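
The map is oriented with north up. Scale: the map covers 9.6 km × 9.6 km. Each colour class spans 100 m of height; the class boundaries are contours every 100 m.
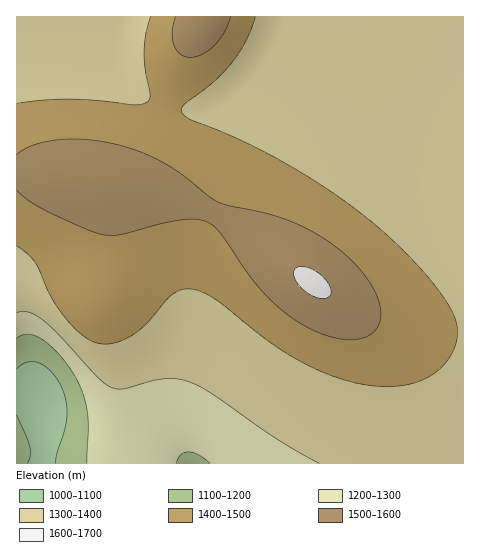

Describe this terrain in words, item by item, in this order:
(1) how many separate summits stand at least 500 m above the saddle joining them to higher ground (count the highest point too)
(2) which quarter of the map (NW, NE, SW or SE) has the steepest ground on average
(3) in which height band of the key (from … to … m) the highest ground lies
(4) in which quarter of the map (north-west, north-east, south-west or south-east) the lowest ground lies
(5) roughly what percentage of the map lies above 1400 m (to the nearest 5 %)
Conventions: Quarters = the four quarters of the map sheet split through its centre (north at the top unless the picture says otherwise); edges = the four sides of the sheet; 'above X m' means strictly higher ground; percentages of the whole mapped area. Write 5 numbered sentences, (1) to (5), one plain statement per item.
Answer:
(1) Counting only tops that stand 500 m proud, the map has 1 summit.
(2) Slopes are steepest in the south-west quarter.
(3) Between 1600 and 1700 m: that is the band holding the highest ground.
(4) The lowest ground is in the south-west quarter.
(5) Ground above 1400 m makes up about 45 % of the sheet.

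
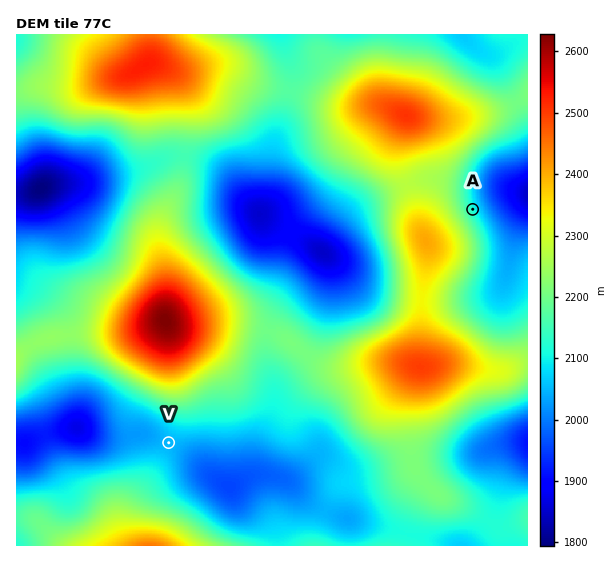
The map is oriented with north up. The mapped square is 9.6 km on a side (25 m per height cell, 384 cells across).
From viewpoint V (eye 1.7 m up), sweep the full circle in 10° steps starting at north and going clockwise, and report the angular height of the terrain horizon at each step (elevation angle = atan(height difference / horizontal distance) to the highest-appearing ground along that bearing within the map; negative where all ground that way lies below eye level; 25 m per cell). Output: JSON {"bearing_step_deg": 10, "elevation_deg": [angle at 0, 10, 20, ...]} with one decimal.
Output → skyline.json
{"bearing_step_deg": 10, "elevation_deg": [16.6, 15.3, 12.0, 8.9, 7.1, 5.4, 4.2, 5.3, 4.3, 2.3, 1.9, 0.8, 0.9, 1.2, 1.9, 3.9, 6.1, 8.4, 10.6, 11.5, 10.2, 8.4, 7.0, 5.6, 3.4, 1.2, -0.9, -1.8, -1.2, 2.4, 3.4, 3.6, 4.8, 9.2, 13.0, 15.6]}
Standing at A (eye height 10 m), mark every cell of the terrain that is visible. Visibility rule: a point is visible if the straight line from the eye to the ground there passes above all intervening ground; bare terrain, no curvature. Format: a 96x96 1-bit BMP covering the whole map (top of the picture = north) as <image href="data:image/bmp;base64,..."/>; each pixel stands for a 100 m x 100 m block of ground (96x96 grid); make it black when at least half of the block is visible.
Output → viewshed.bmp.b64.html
<image width="96" height="96" href="data:image/bmp;base64,Qk2+BAAAAAAAAD4AAAAoAAAAYAAAAGAAAAABAAEAAAAAAIAEAAATCwAAEwsAAAIAAAAAAAAA////AAAAAAAAAAAAAAAAAAAAAAAAAAAAAAAAAAAAAAAAAAAAAAAAAAAAAAAAAAAAAAAAAAAAAAAAAAAAAAAAAAAAAAAAAAAAAAAAAAAAAAAAAAAAAAAAAAAAAAAAAAAAAAAAAAAAAAAAAAAAAAAAAAAAAAAAAAAAAAAAAAAAAAAAAAAAAAAAAAAAAAAAAAAAAAAAAAAAAAAAAAAAAAAAAAAAAAAAAAAAAAAAAAAAAAAAAAAAAAAAAAAAAAAAAAAAAAAAAAAAAAAAAAAAAAAAAAAAAAAAAAAAAAAAAAAAAAAAAAAAAAAAAAAAAAAAAAAAAAAAAAAAAAAAAAAAAAAAAAAAAAAAAAAAAAAAAAAAAAAAAAAAAAAAAAAAAAAAAAAAAAAAAAAAAAAAAAAAAAAAAAAAAAAAAAAAAAAAAAAAAAAAAAAAAAAAAAAAAAAAAAAAAAAAAAAAAAAAAAAAAAAAAAAAAAAAAAAAAAAAAAAAAAAAAAAAAAAAAAAAAAAAAAAAAAAAAAAAAAAAAAAAAAAAAAAAAAAAAAAAAAAAAAAAAAAAAAAAAAAAAAAAAAQAAAAAAAAAAAAAAAcAAAAAAAAAAAAAAAcAAAAAAAAAAAAAAAcAAAAAAAAAAAAAAAMAAAAAAAAAAAAAAAMAAAAAAAAAAAAAAAMAAAAAAAAAAAAAAAMAAAAAAAAAAAAAAAMAAAAAAAAAAAAAAAMAAAAAAAAAAAAAAAMAAAAAAAAAAAAAAAMAAAAAAAAAAAAAAAMAAAAAAAAAAAAAAAMAAAAAAAAAAAAAAAcAAAAAAAAAAAAAAAcAAAAAAAAAAAAAAAcAAAAAAAAAAAAAAAcAAAAAAAAAAAAAAA8AAAAAAAAAAAAAAA8AAAAAAAAAAAAAAA8AAAAAAAAAAAAAAB8AAAAAAAAAAAAAAB8AAAAAAAAAAAAAAD8AAAAAAAAAAAAADH8AAAAAAAAAAAAAH/8AAAAAAAAAAAAAP/8AAAAAAAAAAAAAH/8AAAAAAAAAAAAAH/8AAAAAAAAAAAAAH/8AAAAAAAAAAAAAP/8AAAAAAAAAAAAAP/8AAAAAAAAAAAAAP/8AAAAAAAAAAAAAP/8AAAAAAAAAAAAAf/8AAAAAAAAAAAAAf/8AAAAAAAAAAAAAf/8AAAAAAAAAAAAA//8AAAAAAAAAAAAB//8AAAAAAAAAAAAH//8AAAAAAAAAAAAf//8AAAAAAAAAAAB///8AAAAAAAAAAAB///8AAAAAAAAAAAB///8AAAAAAAAAAAA/D/8AAAAAAAAAAAAAAP8AAAAAAAAAAAAAAAcAAAAAAAAAAAAAAAMAAAAAAAAAAAAAAAMAAAAAAAAAAAAAAAEAAAAAAAAAAAAAAAEAAAAAAAAAAAAAAAAAAAAAAAAAAAAAAAAAAAAAAAAAAAAAAAAAAAAAAAAAAAAAAAAAAAAAAAAAAAAAAAAAAAAAAAAAAAAAAAAAAAAAAAAAAAAAAAAAAAAAAAAAAAAAAAAAAAAAAAAAAAAAAAAAAAAAAAAAAAAAAAAAAAAAAAAAAAAAAAA="/>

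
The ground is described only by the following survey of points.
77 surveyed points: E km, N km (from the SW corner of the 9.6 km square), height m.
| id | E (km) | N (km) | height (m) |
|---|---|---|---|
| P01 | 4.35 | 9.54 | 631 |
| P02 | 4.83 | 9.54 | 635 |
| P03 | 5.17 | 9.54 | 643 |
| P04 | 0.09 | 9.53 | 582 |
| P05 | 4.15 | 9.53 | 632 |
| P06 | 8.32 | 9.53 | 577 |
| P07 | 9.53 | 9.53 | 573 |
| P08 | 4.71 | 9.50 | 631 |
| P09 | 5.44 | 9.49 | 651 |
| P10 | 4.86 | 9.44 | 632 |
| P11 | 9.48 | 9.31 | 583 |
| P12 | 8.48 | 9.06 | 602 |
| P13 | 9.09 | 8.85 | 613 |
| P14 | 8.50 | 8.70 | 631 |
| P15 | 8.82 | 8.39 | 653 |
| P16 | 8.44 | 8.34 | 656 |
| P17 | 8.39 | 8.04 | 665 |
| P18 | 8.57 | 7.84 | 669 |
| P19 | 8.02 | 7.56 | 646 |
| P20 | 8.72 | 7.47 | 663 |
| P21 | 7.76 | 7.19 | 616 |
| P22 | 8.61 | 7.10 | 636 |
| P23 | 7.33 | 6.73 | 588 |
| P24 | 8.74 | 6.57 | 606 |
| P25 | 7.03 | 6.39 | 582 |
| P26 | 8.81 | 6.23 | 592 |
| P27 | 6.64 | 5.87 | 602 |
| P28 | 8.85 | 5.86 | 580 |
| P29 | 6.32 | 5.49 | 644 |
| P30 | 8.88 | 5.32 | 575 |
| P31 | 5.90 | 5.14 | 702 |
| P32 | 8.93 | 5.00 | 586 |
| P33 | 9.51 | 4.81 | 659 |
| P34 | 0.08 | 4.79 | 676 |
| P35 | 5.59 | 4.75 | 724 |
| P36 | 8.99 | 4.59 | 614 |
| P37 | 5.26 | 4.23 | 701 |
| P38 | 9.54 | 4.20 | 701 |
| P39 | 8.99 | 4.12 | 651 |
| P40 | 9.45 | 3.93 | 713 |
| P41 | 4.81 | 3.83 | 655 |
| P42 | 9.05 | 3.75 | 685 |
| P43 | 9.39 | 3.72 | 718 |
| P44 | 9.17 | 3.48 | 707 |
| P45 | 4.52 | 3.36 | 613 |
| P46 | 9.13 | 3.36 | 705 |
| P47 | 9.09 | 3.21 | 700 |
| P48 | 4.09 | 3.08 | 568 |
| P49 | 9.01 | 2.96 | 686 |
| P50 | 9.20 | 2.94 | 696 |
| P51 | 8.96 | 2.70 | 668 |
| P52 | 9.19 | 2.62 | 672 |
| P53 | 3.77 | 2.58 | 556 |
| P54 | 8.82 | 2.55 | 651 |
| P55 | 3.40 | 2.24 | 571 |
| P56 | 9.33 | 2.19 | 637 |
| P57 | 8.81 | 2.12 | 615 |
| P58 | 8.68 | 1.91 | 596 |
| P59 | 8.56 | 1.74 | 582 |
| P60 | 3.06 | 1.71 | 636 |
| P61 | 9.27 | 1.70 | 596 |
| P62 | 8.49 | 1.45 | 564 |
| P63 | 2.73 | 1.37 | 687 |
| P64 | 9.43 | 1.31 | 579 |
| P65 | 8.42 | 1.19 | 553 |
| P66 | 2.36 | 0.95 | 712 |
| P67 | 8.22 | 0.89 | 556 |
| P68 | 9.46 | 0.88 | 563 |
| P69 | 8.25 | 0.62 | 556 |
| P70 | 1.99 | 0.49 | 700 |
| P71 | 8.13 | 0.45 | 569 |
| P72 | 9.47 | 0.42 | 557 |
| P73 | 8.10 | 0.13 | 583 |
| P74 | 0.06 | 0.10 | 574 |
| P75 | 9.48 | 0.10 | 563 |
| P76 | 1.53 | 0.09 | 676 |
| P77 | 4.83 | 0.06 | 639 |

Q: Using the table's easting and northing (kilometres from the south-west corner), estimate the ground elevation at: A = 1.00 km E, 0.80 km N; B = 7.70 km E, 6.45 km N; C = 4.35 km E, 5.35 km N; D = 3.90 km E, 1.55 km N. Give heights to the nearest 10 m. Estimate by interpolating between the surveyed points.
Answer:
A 640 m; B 550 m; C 720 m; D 610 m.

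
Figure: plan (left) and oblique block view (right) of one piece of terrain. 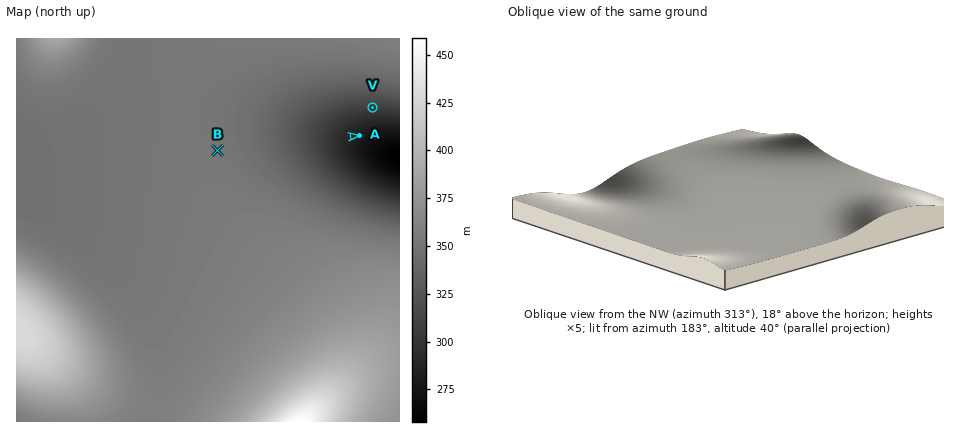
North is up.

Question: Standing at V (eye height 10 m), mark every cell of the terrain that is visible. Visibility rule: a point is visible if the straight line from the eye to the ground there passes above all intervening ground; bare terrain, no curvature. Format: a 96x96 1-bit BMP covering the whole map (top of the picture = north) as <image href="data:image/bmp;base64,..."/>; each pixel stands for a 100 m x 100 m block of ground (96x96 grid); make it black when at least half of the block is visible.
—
<image width="96" height="96" href="data:image/bmp;base64,Qk2+BAAAAAAAAD4AAAAoAAAAYAAAAGAAAAABAAEAAAAAAIAEAAATCwAAEwsAAAIAAAAAAAAA////AAAAAAAAAAAAAAAAA//AAAAAAAAAAAAAA//gAAAAAAAAAAAAAf/wAAAAAAAAAAAAAP/8AAAAAAAAAAAAAH/+AAAAAAAAAAAAAD//AAAAAAAAAAAAAB//gAAAAAAAAAAAAB//wAAAAAAAAAAAAA//4AAAAAAAAAAAAAP/8AAAAAAAAAAAAAH/+AAAAAAAAAAAAAD/+AAAAAAAAAAAAAB//AAAAAAAAAAAAAA//gAAAAAAAAAAAAAP/gAAAAAAAAAAAAAH/gAAAAAAAAAAAAAB/AAAwAAAAAAAAAAAfAAB4AAAAAAAAAAAAAAD4AAAAAAAAAAAAAAH4AAAAAAAAAAAAAAP4AAAAAAAAAAAAAAPwAAAAAAAAAAAAAAfwAAAAAAAAAAAAAA/wAAAAAAAAAAAAAB/gAAAAAAAAAAAAAD/AAAAAAAAAAAAAAD/AAAAAAAAAAAAAAD+AAAAAAAAAAAAAAD8AAAAAAAAAAAAAADwAAAAAAAAAAAAAADgAAAAAAAAAAAAAADAAAAAAAAAAAAAAAAAAAAAAAAAAAAAAAAAAAAAAAAAAAAAAAAAAAAAAAAAAAAAAAAAAAAAAAAAAAAAAAAAAAAAAAAAAAAAAAAAAAAAAAAAAAAAAAMAAAAAAAAAAAAAAB8AAAAAAAAAAAAAAP8AAAAAAAAAAAAAA/8AAAAAAAAAAAAAD/8AAAAAAAAAAAAAP/8AAAAAAAAAAAAAf/8AAAAAAAAAAAAB//8AAAAAAAAAAAAH//8AAAAAAAAAAAAP//8AAAAAAAAAAAA///8AAAAAAAAAAAB///8AAAAAAAAAAAH///8AAAAAAAAAAAP///8AAAAAAAAAAAf///8AAAAAAAAAAB////8AAAAAAAAAAD////8AAAAAAAAAAH////8AAAAAAAAAAP////8AAAAAAAAAAf////8AAAAAAAAAA/////8AAAAAAAAAA/////8AAAAAAAAAB/////8AAAAAAAAAD/////8AAAAAAAAAH/////8AAAAAAAAAH/////8AAAAAAAAAP/////8AAAAAAAAAP/////8AAAAAAAAAP/////8AAAAAAAAAf/////8AAAAAAAAAf/////8AAAAAAAAAf/////8AAAAAAAAAf/////8AAAAAAAAAf/////8AAAAAAAAAf/////8AAAAAAAAAf/////8AAAAAAAAAP/////8AAAAAAAAAP/////8AAAAAAAAAP/////8AAAAAAAAAH/////8AAAAAAAAAD/////8AAAAAAAAAB/////8AAAAAAAAAA/////8AAAAAAAAAAf////8AAAAAAAAAAH////8AAAAAAAAAAA////8AAAAAAAAAAAH///8AAAAAAAAAAAAP//8AAAAAAAAAAAAAAAAAAAAAAAAAAAAAAAAAAAAAAAAAAAAAAAAAAAAAAAAAAAAAAAAAAAAAAAAAAAAAAAAAAAAAAAAAAAAAAAAAAAAAAAAAAAAAAAAAAAAAAAAAAAAAAAAAAAAAAAAAAAAAAAAAAAAAAAAAAAAAAAA="/>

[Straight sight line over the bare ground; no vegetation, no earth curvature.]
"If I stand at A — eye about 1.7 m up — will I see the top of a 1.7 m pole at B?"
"No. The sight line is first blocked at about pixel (343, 137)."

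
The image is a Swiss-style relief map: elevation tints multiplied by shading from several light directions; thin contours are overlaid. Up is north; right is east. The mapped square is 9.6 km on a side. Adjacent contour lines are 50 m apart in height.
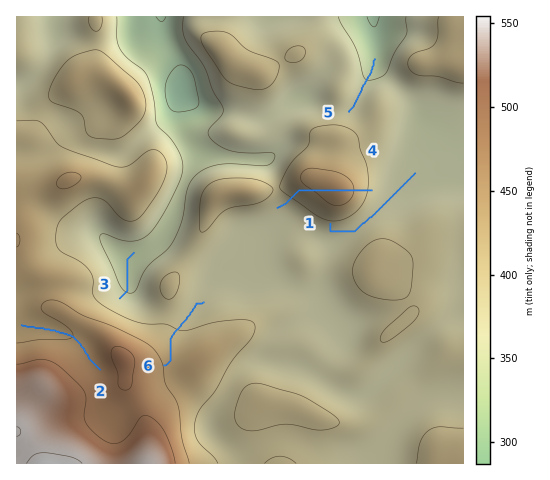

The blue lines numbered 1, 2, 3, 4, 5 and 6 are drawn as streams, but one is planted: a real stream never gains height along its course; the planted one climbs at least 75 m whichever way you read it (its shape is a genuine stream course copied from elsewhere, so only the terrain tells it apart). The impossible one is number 4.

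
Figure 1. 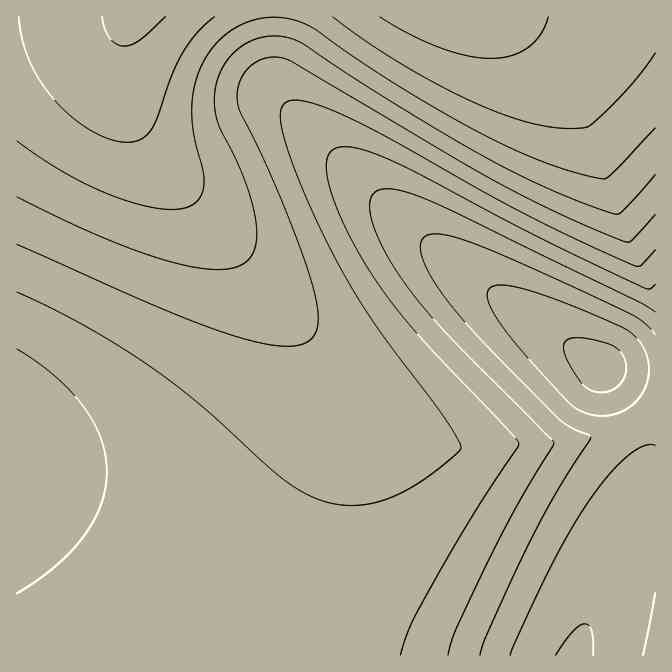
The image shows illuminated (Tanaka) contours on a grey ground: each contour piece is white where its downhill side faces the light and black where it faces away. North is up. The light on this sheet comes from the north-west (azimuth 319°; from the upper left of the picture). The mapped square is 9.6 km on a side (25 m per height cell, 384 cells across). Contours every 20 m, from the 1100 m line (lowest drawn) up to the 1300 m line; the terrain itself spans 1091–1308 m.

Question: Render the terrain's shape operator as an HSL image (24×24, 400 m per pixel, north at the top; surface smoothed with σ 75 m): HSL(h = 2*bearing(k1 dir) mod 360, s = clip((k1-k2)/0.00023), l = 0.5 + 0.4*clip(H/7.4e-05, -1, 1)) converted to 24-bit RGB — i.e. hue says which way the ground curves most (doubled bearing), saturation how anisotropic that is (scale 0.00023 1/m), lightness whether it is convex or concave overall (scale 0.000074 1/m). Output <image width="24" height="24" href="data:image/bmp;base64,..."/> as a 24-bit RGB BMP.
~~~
<image width="24" height="24" href="data:image/bmp;base64,Qk32BgAAAAAAADYAAAAoAAAAGAAAABgAAAABABgAAAAAAMAGAAATCwAAEwsAAAAAAAAAAAAAhn6Ehn6Ehn6Dhn6DhX6ChX6ChH6BhH6Bg36Ag39/hH9/hoJ/i4Z+kox9mZB6nY9zl4VngnRiaWxfUGJrRF5sRV9tVWl0cHh7hX2Chn2Chn2Chn6BhX6BhX6BhX6AhH6AhH5/hH5/hH9+hoF+i4N+kYZ9mYh8nYl8m4p/joWAdHt+WWx3R2BvQ11sT2VyZ3N5hHx/hXx/hXx/hX1/hX1/hX1/hX1/hH1+hH1+hH1+hH5+hn9+ioF+kIR/l4mBnYyDno2ElImBgIF7YnB4S2NwQ11sSWJvXm93gnp7g3t8hHt8hHt8hXx8hHx9hHx9hHx9hH19hH19hH59hX99iIB+joN/lYeAnIyCno6DmYuBh4J9a3V5UWZyRF5sRV9uVmt1gXp4gnp5g3t6g3t6hHx6hHx7hHx7hH17hH18g318hH58hX58h4B9jIJ+koZ/moqBno2CnIyBjoV+c3p7WWt0R2BtQ19sT2hzf3p2gHt3gnt4gnx4g3x5g3x5g316g316g317g317g357hH58hoB8ioJ9kIV+l4l/nYyBno2BlIh+gH55YnB2S2RvQ19sSWZwfnt0f3t1gHx2gXx2gn13g314g314g355g355g356g357hH97hX98iIF8joR9lYd+nIuAn4yAmYl/iIF7a3V3UmlxRGJsRWVufXtyfnxzf3x0gH11gX11gn52gn53gn54gn94gn95g4B6g4F8hYSAhIiKjImXmZKpq52+uKjOuq3Vr6nXmZHNX2afSWZvQ2ZtfHtxfXxyf31ygH1zgX50gX91gn91gn92goB3g4F4g4N6goV9gIl/gpCHhJqRiaeekbawn8XIscvas8njipvw2cf/8cz/eVG2e3twfXxxfn1yf35ygH9zgYB0goB0goF1g4N3goR4gYZ7fot+gJOGhJ6RiKqdjLSnj7qtj7msi6yfgJOCSGBZFRkeMxs2/8zientxfH1xfn5xf39ygIBygYFzgoJ0gYN1gYR3f4d5fYx8f5WEg6GQh62ci7amjbqqi7SmhaKViIh1eFFSXy0zHhUXHBcYVjIhentyfH1yfn5yf39zgIBzgYFzgYN0gIR2f4h4fI57fpeDgqSOhrCaibijirmmhq6efpeIfm5obkJEWCQqQxQbKw4THRkWHyUUe3t0fX10fn50f4B0gIF0gIN1gIV2f4l4fI96fZmCgaaNhbKYiLmfhreggKmVdox6dVtaZDU6Th0jPxIZPxIZTx0mSjAyNYQvfHt3fXx3f353gIB3gYJ3gYV4f4l5fZB8fpuCgqeMhrOXiLqdhbabfaSNdIRwbk5RWiwzRhggPhIZRhYeWycvcEZNgG1u0fzPfXp7fnx6gH96goJ7goV7gYl9f5F+gZyFhKmOiLWYirudhraZfaGKen9taEdNUyYxQhYgQBMdTxwmZjM8eVddeouDjrOh1P3Of3yAgH1/gYB/g4SAgomBgpGDhZ2KiKqSjLabjbyfibaaf6CJfnlsaEROUCMyQBUjRBYjWCMxcEBLgGhthJaTjbGq1PPWxOC1gXyEg3+EhIOEhImEhZKIiJ6QjauYkLegkr2jjbeeg6GMf3NtaUNRUSM1QhYnSBkqXys9d01aiHV+iqKekbewlsC32/XWo5iOgn2HhIGHhoaIiJCJiJ2NiauWlLilmL6pk7mjiKKRg3BxbkRVVSQ6RRgsTBsxYzBHelZnfoCOjqullby0lsC4nMa1yuG8oI2Mg36KhoOKiYyMjJiLi6iLh7aQg72alLmmjqOXh3N6dEZbWyY/SxoyUR43ZjRPfF1wgY+TkLCplr61lsC3k7qyo8uqsbCWoIaHg3+Mh4WNjJCNlJ6Ol7CNjbuEa7lxXKFzh3J7ekhgYihFUhw3ViE9ajhVfmB3gpSWj7Oqlr+0lr+0krevja2mnrmamoeInoKKgoCNiIaOkpKPnqOQqLSOo7yBgrBdSW8/PT8wYClEWR48XSNDbztbgmN9g5aZj7Sslb+0lL6zkLWsjKqkiqCbl6CPlYaNm4WSgYCNiIaPlJGPpKKRtrOPvbiArKZZYFw7HBsXHhUaXSVDdD1fhWaChpickbWulsC0lL2ykLSri6ijiJ2biZeTkYqKkYePloaUf3+Mh4aOk46Po5mQtaOPvp2Es3pheENCMiMsGBYdNy0/hmiEiJmelLawmMC2lr2zkLOsi6ejh5ybhZKTh4+PiYeMjYaOkIaSfoGLhISNkYyQn5GPsZSPvYqJvXOBqE9/cj53OjNcOVZoYpyalLexmsC3l720kbOsjKajiJqbhZCThIqOhoiLhoWKiYWMi4aO"/>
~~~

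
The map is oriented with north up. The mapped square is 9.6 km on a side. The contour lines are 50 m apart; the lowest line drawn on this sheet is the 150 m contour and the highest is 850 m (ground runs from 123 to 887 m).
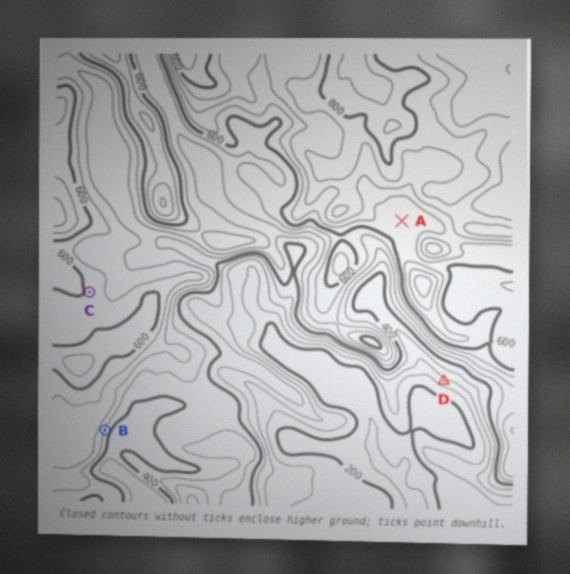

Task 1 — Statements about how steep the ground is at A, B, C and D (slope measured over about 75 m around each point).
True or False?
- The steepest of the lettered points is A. False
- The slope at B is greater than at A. True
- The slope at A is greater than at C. False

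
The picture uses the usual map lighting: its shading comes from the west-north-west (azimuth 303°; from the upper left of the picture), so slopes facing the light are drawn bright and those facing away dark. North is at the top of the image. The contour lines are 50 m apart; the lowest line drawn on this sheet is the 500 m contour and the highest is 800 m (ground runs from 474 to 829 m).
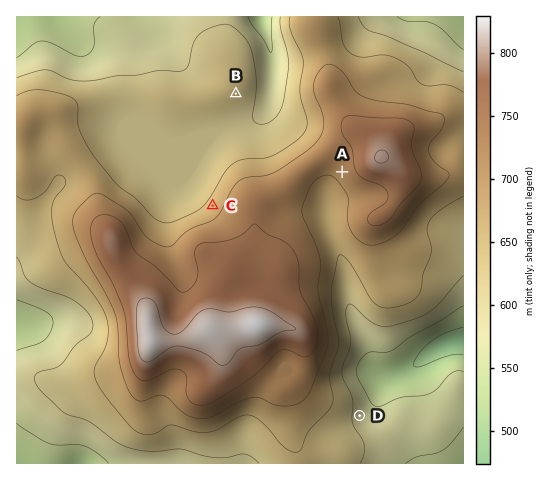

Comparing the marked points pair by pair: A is above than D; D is below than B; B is below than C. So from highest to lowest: A C B D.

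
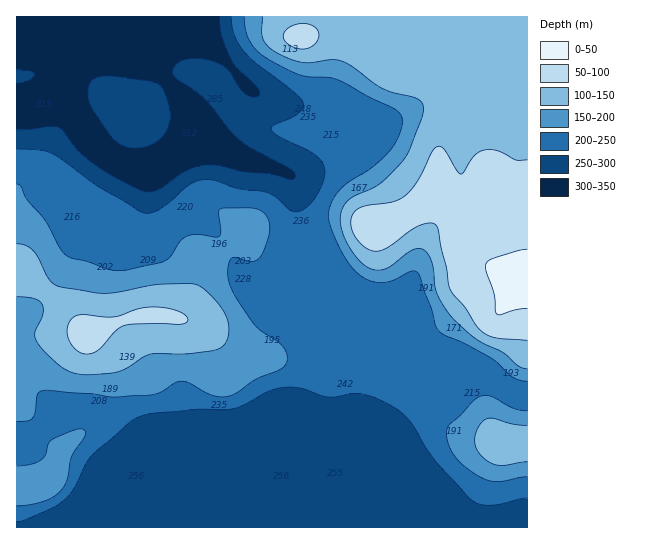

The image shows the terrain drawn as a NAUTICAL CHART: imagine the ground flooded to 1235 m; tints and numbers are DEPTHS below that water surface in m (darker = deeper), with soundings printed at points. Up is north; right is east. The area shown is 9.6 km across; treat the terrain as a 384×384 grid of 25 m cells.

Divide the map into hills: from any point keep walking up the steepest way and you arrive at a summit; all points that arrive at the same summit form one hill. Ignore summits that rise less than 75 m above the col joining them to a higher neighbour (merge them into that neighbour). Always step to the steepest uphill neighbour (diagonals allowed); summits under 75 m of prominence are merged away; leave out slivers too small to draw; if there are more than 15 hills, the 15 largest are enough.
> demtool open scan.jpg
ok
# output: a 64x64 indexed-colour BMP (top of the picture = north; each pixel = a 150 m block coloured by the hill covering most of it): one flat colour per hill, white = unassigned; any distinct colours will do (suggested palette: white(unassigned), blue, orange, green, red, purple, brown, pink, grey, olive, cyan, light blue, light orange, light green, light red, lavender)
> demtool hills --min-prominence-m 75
<image width="64" height="64" href="data:image/bmp;base64,Qk12CAAAAAAAAHYAAAAoAAAAQAAAAEAAAAABAAQAAAAAAAAIAAATCwAAEwsAABAAAAAAAAAA////ALR3HwAOf/8ALKAsACgn1gC9Z5QAS1aMAMJ34wB/f38AIr28AM++FwDox64AeLv/AIrfmACWmP8A1bDFACIREzMzMzMzMzMzMzMzMzMzMzMzMzMzMzMzMRERMzMzIiIhETMzMzMzMzMzMzMzMzMzMzMzMzMzMzMzMzMzMzMiIiIRETMzMzMzMzMzMzMzMzMzMzMzMzMzMzMzMzMzMyIiIiERETMzMzMzMzMzMzMzMzMzMzMzMzMzMzMzMzMzIiIiIiERERMzMzMzMzMzMzMzMzMzMzMzMzMzMzMzMzMiIiIiIiERERMzMzMzMzMzMzMzMzMzMzMzMzMzMzMzMyIiIiIiIiIREREzMzMzMzMzMzMzMzMzMzMzMzMzMzMzIiIiIiIiIiIREREzMzMzMzMzMzMzMzMzMzMzMzMzMzMiIiIiIiIiIiIhEREzMzMzMzMzMzMzMzMzMzMzMzMzMyIiIiIiIiIiIiIhERETMzMzMzMzMzMzMzMzMzMzMzMzIiIiIiIiIiIiIiIhERETMzMzMzMzMzMzMzMzMzMzMzMiIiIiIiIiIiIiIiIiERERMzMzMzMzMzMzMzMzMzMzMyIiIiIiIiIiIiIiIiIiERERMzMzMzMzMzMzMzMzMzMzIiIiIiIiIiIiIiIiIiIiIREREzMzMzMzMzMzMzMzMzMiIiIiIiIiIiIiIiIiIiIiIREREzMzMzMzMzMzMzMzMyIiIiIiIiIiIiIiIiIiIiIiIREREzMzMzMzMzMzMzMzIiIiIiIiIiIiIiIiIiIiIiIiIRERMzMzMzMzMzMzMzMiIiIiIiIiIiIiIiIiIiIiIiIhERMzMzMzMzMzMzMxESIiIiIiIiIiIiIiIiIiIiIiIiIREzMzMzMzMzMzMxERIiIiIiIiIiIiIiIiIiIiIiIiIiIhEzMzMzMzMzMREREiIiIiIiIiIiIiIiIiIiIiIiIiIiERERERERERERERESIiIiIiIiIiIiIiIiIiIiIiIiIiIRERERERERERERERIiIiIiIiIiIiIiIiIiIiIiIiIiIhEREREREREREREREiIiIiIiIiIiIiIiIiIiIiIiIiIhERERERERERERERESIiIiIiIiIiIiIiIiIiIiIiIiIiERERERERERERERERIiIiIiIiIiIiIiIiIiIiIiIiIiEREREREREREREREREiIiIiIiIiIiIiIiIiIiIiIiIiIRERERERERERERERESIiIiIiIiIiIiIiIiIiIiIiIiIhERERERERERERERERIiIiIiIiIiIiIiIiIiIiIiIiIhEREREREREREREREREiIiIiIiIiIiIiIiIiIiIiIiIiERERERERERERERERESIiIiIiIiIiIiIiIiIiIiIiIiERERERERERERERERERIiIiIiIiIiIiIiIiIiIiIiIiIREREREREREREREREREiIiIiIiIiIiIiIiIiIiIiIiIRERERERERERERERERESIiIiIiIiIiIiIiIiIiIiIiIhERERERERERERERERERIiIiIiIiIiIiIiIiIiIiIiIiEREREREREREREREREREiIiIiIiIiIiIiIiIiIiIiIiERERERERERERERERERESIiIiIiIiIiIiIiIiIiIiIiIRERERERERERERERERERIiIiIiIiIiIiIiIiIiIiIiIhEREREREREREREREREREiIiIiIiIiIiIiIiIiIiIiIiERERERERERERERERERESIiIiIiIiIiIiIiIiIiIiIiIRERERERERERERERERERIiIiIiIiIiIiIiIiIiIiIiIhEREREREREREREREREREiIiIiIiIiIiIiIiIiIiIiIiERERERERERERERERERESIiIiIiIiIiIiIiIiIiIiIiIRERERERERERERERERERIiIiIiIiIiIiIiIiIiIiIiIhEREREREREREREREREREiIiIiIiIiIiIiIiIiIiIiIRERERERERERERERERERESIiIiIiIiIiIiIiIiIiIiERERERERERERERERERERERIiIiIiIiEREREREiIiEREREREREREREREREREREREREiIiIiIiERERERERERERERERERERERERERERERERERESIiIiIiERERERERERERERERERERERERERERERERERERIiIiIiEREREREREREREREREREREREREREREREREREREiIiIiERERERERERERERERERERERERERERERERERERESIiIiEREREREREREREREREREREREREREREREREREREREREiIRERERERERERERERERERERERERERERERERERERERERERERERERERERERERERERERERERERERERERERERERERERERERERERERERERERERERERERERERERERERERERERERERERERERERERERERERERERERERERERERERERERERERERERERERERERERERERERERERERERERERERERERERERERERERERERERERERERERERERERERERERERERERERERERERERERERERERERERERERERERERERERERERERERERERERERERERERERERERERERERERERERERERERERERERERERERERERERERERERERERERERERERERERERERERERERERERERERERERERERERERERERERERERERERERERERERERERERERERERERERERERERERERERERERERERERERERERERERERERERERERERERERERERERERERERERERERER"/>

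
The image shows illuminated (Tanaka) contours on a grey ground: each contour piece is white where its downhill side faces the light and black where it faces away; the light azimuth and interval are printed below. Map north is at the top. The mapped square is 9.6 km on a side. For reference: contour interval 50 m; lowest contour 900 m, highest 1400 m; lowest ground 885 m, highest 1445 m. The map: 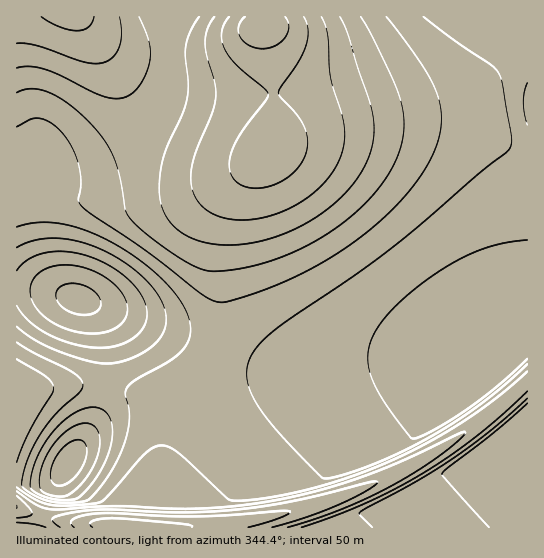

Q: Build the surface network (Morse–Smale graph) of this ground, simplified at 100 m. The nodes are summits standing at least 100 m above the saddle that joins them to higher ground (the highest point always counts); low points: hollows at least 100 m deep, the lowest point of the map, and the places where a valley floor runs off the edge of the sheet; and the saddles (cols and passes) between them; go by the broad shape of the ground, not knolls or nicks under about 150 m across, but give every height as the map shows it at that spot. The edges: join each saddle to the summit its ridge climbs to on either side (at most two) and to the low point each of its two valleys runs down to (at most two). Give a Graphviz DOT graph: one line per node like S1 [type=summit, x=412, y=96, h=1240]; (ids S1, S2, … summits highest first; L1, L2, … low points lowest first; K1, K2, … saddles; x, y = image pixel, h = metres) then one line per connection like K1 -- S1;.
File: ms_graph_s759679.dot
graph terrain {
  S1 [type=summit, x=262, y=23, h=1445];
  S2 [type=summit, x=122, y=526, h=1377];
  S3 [type=summit, x=70, y=17, h=1365];
  L1 [type=low, x=78, y=299, h=885];
  L2 [type=low, x=69, y=463, h=916];
  L3 [type=low, x=527, y=417, h=1005];
  L4 [type=low, x=525, y=351, h=1007];
  K1 [type=saddle, x=169, y=58, h=1238];
  K2 [type=saddle, x=522, y=387, h=1177];
  K3 [type=saddle, x=209, y=354, h=1116];
  K4 [type=saddle, x=103, y=386, h=1085];
  K1 -- S1;
  K1 -- S3;
  K1 -- L1;
  K2 -- S2;
  K2 -- L3;
  K2 -- L4;
  K3 -- S1;
  K3 -- S2;
  K3 -- L1;
  K3 -- L4;
  K4 -- S2;
  K4 -- L1;
  K4 -- L2;
}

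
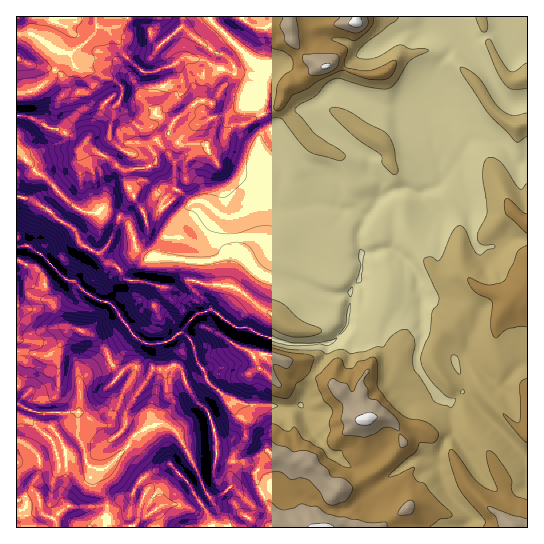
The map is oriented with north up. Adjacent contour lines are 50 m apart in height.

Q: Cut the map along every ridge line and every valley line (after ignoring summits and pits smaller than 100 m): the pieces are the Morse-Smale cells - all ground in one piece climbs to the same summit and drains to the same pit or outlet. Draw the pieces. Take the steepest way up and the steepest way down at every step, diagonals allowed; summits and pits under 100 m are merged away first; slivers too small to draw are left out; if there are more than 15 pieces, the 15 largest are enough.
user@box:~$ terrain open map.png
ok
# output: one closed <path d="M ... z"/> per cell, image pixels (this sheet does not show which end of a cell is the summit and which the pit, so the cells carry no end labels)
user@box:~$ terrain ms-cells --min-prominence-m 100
<path d="M527 16l-213 0-5 7 0 7 6 9 11-2 15 3 9 4 9 8 5 1-15 10-8 25-6-1-5 2-12 12-20 10-21 17-17 9-1 12 12 12 8 14-4 31-16 1-18 8-14 2-5-1-19-15-9 0-19 18-7 10-9 28 32 4 16 0 22-8 13 2 9 11-14 15-9 21-9 12 6 6 13 8 11 0 10 7 30 9 29 0 15-3 14-15 4-36 9-12 1-28-2-5 0-14 5-13 18-22 9-5 12-3 18 5 14-6 21-26 4-12 11-12 6-16 26 22 15 21 10-5z"/><path d="M477 121l-6 16-11 12-4 12-15 20-6 6-14 6 10 18-14 10-23 4-2 2-1 22 8 5 17 20 1 13 4 10-1 14 3 23 28 19 12 29 0 11 59 60 5 3 1-295-10 3-15-21z"/><path d="M405 188l-14 3-9 5-18 22-5 13 2 40-2 10-8 9-4 36-14 15-6 2-2 12-12 18-12 30 8 24 10 14 12 14 16 10 8 3 16 21 47-32 9 0 10 5 7-20 9-11-4-16 0-13 14-11 0-9-12-29-28-19-3-23 1-14-4-10-1-13-7-10-18-15 1-22 2-2 23-4 14-10-10-18z"/><path d="M182 16l-85 0 0 11-5 10-19 15-10 3-10 19-7 9-13 8-17 3 0 21 14 2 19 11 10 1 22 12 5 0 7 8 17 10 12 10 4 2 20-3 8-4 2-7-5-11 7-7 8-3 3-3 3-10 23-20 18 0 8-14 14-15 0-7-9-11-12-4-33-25z"/><path d="M209 16l-26 0-2 11 33 25 12 4 9 11-2 10-12 12-8 14-18 0-23 20-3 10-3 3-8 3-7 7 5 11-2 7-8 4-23 2 4 15 6 12-8 8-5 12 8 6 8 26 13 8 9 0 2-2 8-26 7-10 19-18 9 0 19 15 5 1 14-2 18-8 16-1 4-31-8-14-12-12 0-11 6-8 0-7-8-17 4-21-1-16-48-47z"/><path d="M227 397l-2 1 4 7 16 17-1 19-12 20 19-1 16-9 6 4-16 15-1 9 13 27 3 20 2 2 189 0 9-10-21-21-7-12-7-22-10-6-9 0-8 4-39 28-16-21-8-3-16-10-12-14-8-11-6-17-4-8-54 0z"/><path d="M174 365l-8 4-23 0-6-2-12 20-12 31-5 7 5 2 16 16-19 22-7 4-5 0-2 4-1 9 10 16 2 16-13 9-3 5 38 0 4-1 6-8 11-6 5 5 3 10 44 0-3-11-8-8 18-13 8 1 5-2 9-9 1-24-15-7-1-18-7-23-14-15-10-16-4-13z"/><path d="M18 196l-2 1 0 49 14 1 12 8 23 24 9 2 11 11 10 7 16 5 22 31 14 9 11 0 13-4 10-7 10-14 7-6 12-4 9 4 9-11 9-21 14-15-4-7-9-6-9 0-22 8-58-4-13-8-5-20-3-6-7-6-2 1-8 23-8 10-5 2-16-8-6-14-19-12-10-10-17-10z"/><path d="M313 16l-104 1 3 5 48 47 1 16-4 21 8 17-2 10 14-5 21-17 16-7 16-15 5-2 6 1 8-25 15-10-5-1-9-8-9-4-15-3-11 2-6-9 0-7z"/><path d="M211 309l-13 4-5 4-12 16 5 2 6 7 4 17 8 11 4 12 15 14 19 8 32 3 27-2 4-8 4-16 16-26 2-12-38 1-11-3-19-6-10-7-11 0z"/><path d="M462 392l-13 10 0 13 4 16-6 7-7 12-3 15 11 28 24 25-8 9 63 1 1-71-6-4z"/><path d="M31 248l-6 18-9 8 0 76 31 6 13-10 10-15 9-2 14 7 14 15 4 11 2 2 2-1 20-26-16-24-8-9-16-5-10-7-11-11-9-2-23-24z"/><path d="M18 404l-2 1 0 94 3 1 12-7 4 0 5 8 1 12 13 6 4 9 32 0 4-5 13-9 0-12-12-20 2-12-7-3-5-8-1-12-7-13 2-17-4 6-13 5-13 9-21-18 1-9z"/><path d="M26 116l-10 1 0 33 23 25 3 0 36 34 16 4 8-2 17 6 6-12 8-8-6-12-3-14-14-12-17-10-7-8-5 0-22-12-10-1z"/><path d="M79 329l-9 2-10 15-13 10-31-5 1 53 22 9 40-2 1-30 5-5 14-4 13-7-5-14-7-8-7-7z"/>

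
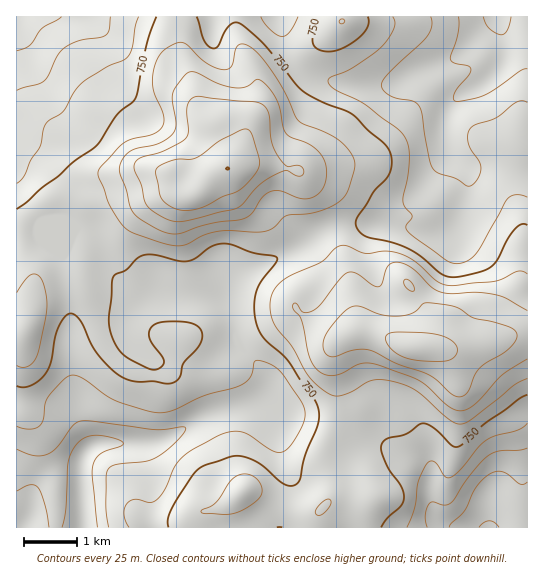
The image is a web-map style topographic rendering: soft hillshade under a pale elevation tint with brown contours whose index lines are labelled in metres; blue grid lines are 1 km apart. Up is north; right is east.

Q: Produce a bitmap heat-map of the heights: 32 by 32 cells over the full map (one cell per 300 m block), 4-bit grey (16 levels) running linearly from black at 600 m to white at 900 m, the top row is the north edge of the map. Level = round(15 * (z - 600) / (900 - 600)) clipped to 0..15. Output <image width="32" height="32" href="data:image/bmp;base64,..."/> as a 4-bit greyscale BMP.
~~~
<image width="32" height="32" href="data:image/bmp;base64,Qk12AgAAAAAAAHYAAAAoAAAAIAAAACAAAAABAAQAAAAAAAACAAATCwAAEwsAABAAAAAAAAAAAAAAABEREQAiIiIAMzMzAERERABVVVUAZmZmAHd3dwCIiIgAmZmZAKqqqgC7u7sAzMzMAN3d3QDu7u4A////ADNDNWZ3iZiIiJmIh2VEMzM0QzVmZ4mZmIiJiJh1VUMzREM1ZmZ4iZmIiIiIdmVDNERDNVVmeIiYd4iIh3ZmVERVVDRFVWd3d2eIiId3d2VVZlREREVWZ3ZmeIiHd3h2ZmZlVVVVVWZmZniIiIiJh3Z2ZVZmZmZWZmZ4iIiImqmHd2Zmd3d3ZmZmiZmIibu6mIh2d3iId3dmZ5qpmavMu6mYd3eHeId3ZnirurvN3Mu6qXd4d3iHdmeJq8zN3dzMu6mHiHd4h3Z4mqvMzMzMy7uZiIh3d3d2eJqru7u7y7u6mYiId3d3Z3iaqruqu6qqqpmIiHd3d3d4mZqqq7qIiZmIiIiHd3d3d4iZqZqodneIiIiIiIiId4iIiJiId2ZniIiIiImaqZmZiIiId2ZlZniIiIiavMu7qZmYh3ZmZVZ3eIiJm83dzLqaqZh3ZmVWZneIiavN3d3Lu7qYh2ZVVWZneImrzd3u3Lu6mYdlVVVmZneImrzM3dy7qpiHZVRVZmZ3eImavM3cupmYd2VFVVZmZ3eIibzMzKmIh3ZlRFVVVmZ3eIq8zLuoh3ZlVUREVVVmZ3eaq6qqmHZmVVVERERFVmZ3maqZqYd2ZlVUREM0RFVmZ4mZiZh3d3dmVERDM0RFVWaJmHiHZ3iHdmVEMzM0REVWeId3dmZ4mHZlVDIj"/>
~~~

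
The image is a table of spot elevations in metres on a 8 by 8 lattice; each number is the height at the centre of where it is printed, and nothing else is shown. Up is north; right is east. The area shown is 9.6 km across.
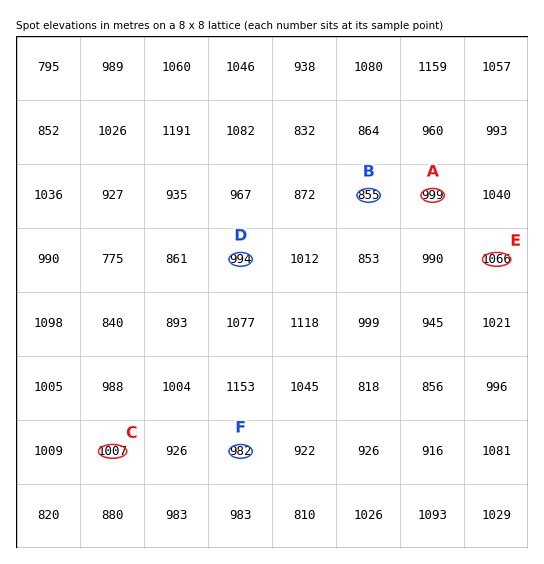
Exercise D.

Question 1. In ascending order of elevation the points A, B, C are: B A C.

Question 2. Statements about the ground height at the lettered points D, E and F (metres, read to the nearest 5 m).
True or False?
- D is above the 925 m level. True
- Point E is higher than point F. True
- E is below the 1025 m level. False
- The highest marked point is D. False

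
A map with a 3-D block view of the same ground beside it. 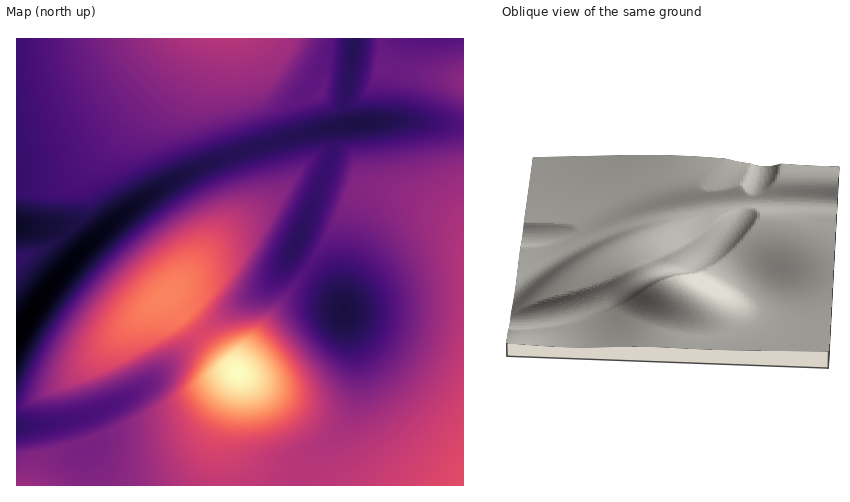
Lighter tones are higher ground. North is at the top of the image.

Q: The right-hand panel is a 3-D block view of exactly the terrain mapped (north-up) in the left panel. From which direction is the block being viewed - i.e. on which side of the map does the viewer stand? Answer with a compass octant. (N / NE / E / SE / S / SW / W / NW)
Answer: S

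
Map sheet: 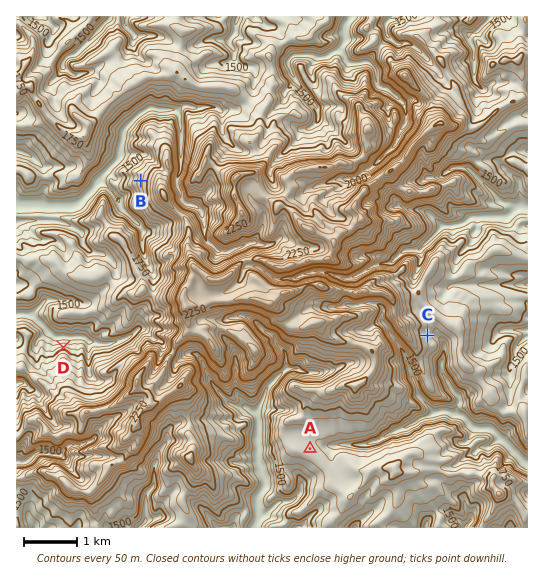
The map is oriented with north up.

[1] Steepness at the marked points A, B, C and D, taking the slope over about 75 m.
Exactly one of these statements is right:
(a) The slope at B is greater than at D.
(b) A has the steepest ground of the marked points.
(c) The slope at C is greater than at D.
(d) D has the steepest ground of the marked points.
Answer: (d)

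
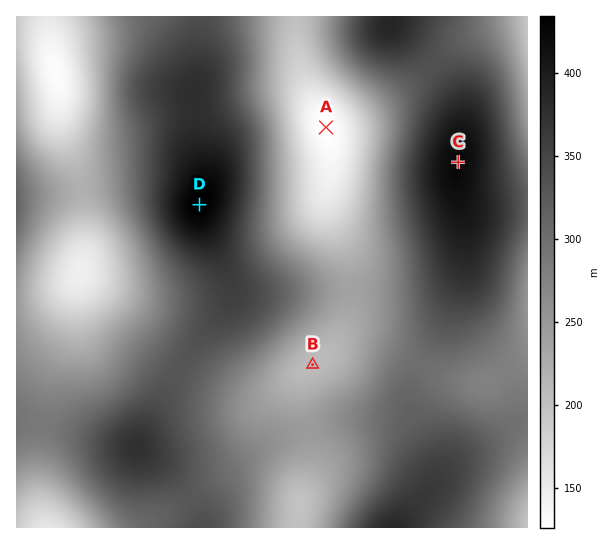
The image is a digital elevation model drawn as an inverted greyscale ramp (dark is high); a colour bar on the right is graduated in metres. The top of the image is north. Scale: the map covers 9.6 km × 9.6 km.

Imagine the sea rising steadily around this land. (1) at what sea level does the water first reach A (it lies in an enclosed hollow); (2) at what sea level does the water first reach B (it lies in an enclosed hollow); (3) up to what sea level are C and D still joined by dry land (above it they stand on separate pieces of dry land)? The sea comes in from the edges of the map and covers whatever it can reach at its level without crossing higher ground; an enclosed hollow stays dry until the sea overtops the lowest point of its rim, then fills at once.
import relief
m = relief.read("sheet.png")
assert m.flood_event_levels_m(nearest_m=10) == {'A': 200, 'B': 240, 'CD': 250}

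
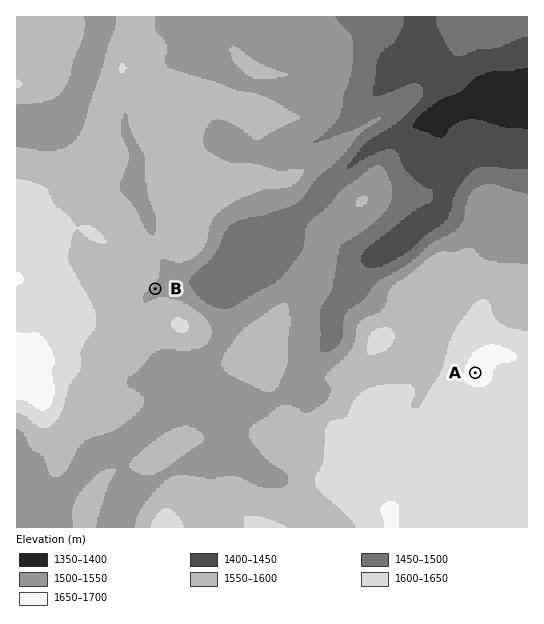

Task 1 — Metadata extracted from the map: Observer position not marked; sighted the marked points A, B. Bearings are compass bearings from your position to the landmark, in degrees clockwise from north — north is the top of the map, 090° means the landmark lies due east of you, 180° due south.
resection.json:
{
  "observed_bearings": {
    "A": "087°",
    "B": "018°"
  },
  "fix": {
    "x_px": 122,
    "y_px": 391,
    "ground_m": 1560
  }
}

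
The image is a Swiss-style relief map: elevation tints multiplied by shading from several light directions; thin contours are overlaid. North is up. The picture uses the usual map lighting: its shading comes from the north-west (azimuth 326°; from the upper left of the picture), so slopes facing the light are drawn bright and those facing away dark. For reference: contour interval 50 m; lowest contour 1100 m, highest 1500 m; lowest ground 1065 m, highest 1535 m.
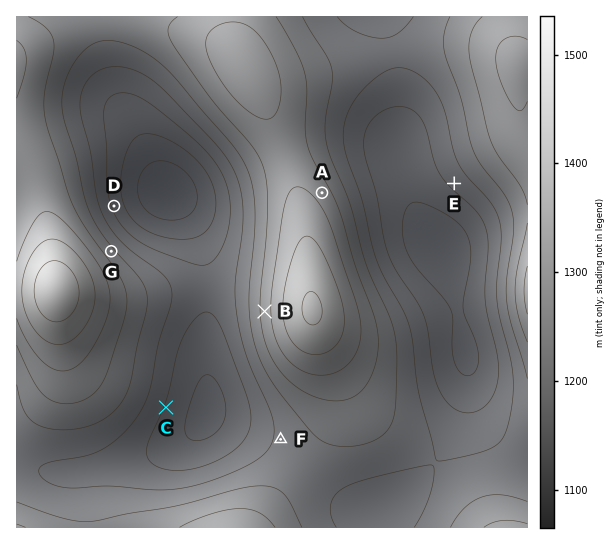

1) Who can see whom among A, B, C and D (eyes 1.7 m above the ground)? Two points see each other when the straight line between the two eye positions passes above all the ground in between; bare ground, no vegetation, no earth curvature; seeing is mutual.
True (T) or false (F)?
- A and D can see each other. F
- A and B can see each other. F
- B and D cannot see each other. F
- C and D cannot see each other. T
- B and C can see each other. T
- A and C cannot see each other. T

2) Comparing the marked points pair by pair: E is lower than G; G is higher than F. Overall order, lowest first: E F G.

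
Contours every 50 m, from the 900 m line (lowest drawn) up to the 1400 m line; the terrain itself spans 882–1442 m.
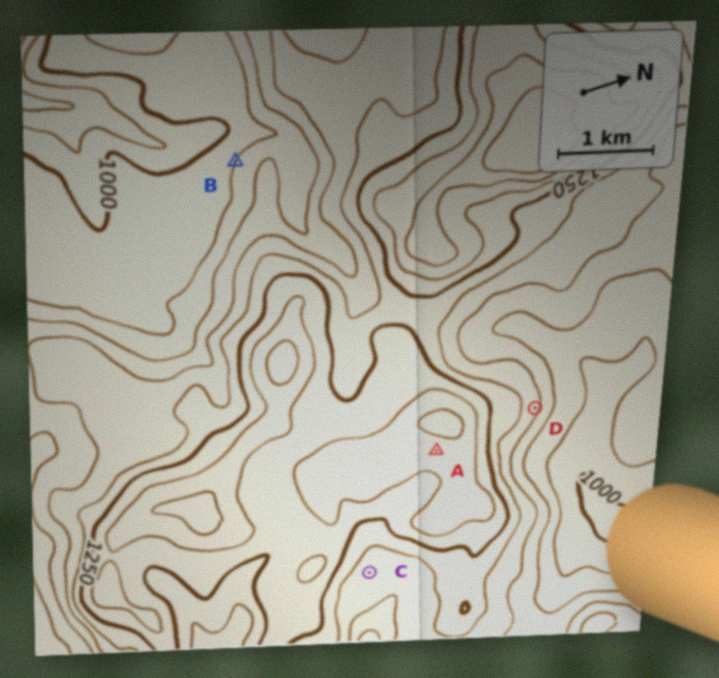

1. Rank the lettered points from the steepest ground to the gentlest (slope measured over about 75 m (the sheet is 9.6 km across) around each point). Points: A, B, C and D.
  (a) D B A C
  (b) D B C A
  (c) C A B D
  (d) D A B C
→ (a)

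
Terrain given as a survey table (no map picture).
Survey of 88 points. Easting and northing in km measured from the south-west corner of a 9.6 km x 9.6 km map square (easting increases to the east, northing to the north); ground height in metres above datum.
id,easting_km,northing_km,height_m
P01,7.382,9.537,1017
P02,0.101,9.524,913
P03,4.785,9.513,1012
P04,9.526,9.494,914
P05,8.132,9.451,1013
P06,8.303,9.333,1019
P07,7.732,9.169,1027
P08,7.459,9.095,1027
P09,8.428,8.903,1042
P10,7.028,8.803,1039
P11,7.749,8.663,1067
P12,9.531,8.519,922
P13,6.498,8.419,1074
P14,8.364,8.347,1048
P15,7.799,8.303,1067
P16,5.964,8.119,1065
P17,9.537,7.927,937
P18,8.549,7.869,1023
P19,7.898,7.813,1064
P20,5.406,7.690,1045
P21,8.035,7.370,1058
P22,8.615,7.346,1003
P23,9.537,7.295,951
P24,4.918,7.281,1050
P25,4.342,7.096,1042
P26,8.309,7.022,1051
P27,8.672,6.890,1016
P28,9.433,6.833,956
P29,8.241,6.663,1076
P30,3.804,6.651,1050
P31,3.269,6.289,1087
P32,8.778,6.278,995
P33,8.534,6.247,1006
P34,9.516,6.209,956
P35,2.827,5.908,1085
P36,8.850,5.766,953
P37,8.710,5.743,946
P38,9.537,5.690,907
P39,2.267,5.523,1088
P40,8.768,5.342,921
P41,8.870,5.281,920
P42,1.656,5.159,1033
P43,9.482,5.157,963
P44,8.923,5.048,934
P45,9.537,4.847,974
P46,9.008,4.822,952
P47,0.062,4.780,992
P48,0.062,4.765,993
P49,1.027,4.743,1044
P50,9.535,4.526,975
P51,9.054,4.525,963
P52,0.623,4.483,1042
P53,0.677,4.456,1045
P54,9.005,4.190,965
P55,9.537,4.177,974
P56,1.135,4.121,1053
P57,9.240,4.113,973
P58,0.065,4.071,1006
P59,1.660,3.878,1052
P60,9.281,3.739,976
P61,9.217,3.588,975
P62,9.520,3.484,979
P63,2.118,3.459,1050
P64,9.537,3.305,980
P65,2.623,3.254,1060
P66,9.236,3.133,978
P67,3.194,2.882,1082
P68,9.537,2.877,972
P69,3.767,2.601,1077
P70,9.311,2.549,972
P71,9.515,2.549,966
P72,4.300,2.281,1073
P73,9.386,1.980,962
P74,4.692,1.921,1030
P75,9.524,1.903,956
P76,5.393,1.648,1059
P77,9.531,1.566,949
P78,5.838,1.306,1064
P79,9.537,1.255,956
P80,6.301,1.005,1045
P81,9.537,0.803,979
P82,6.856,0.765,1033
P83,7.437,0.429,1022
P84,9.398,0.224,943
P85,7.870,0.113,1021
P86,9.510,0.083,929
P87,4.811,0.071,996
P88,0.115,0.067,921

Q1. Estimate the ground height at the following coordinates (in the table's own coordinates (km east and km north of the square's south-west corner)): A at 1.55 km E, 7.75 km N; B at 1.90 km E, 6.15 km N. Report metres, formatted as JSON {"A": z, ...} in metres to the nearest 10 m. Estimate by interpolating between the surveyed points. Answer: {"A": 1000, "B": 1030}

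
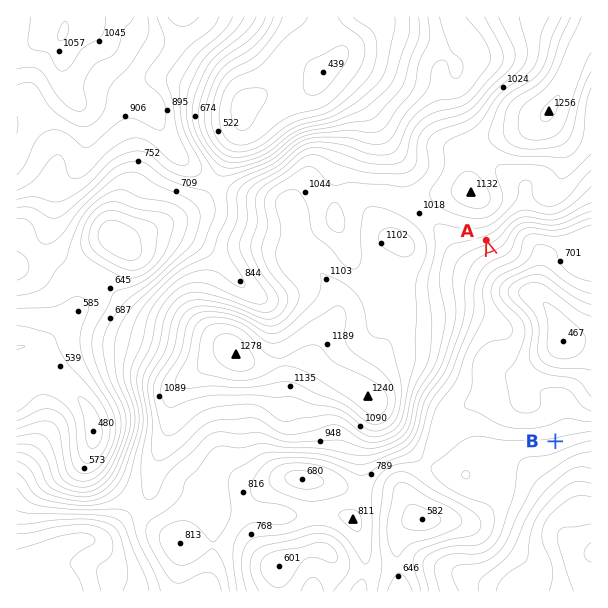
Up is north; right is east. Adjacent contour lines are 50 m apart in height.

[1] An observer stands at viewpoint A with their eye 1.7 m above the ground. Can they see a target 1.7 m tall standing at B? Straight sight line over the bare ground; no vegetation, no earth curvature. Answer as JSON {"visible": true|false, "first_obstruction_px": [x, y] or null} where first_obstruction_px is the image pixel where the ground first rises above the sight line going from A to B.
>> {"visible": true, "first_obstruction_px": null}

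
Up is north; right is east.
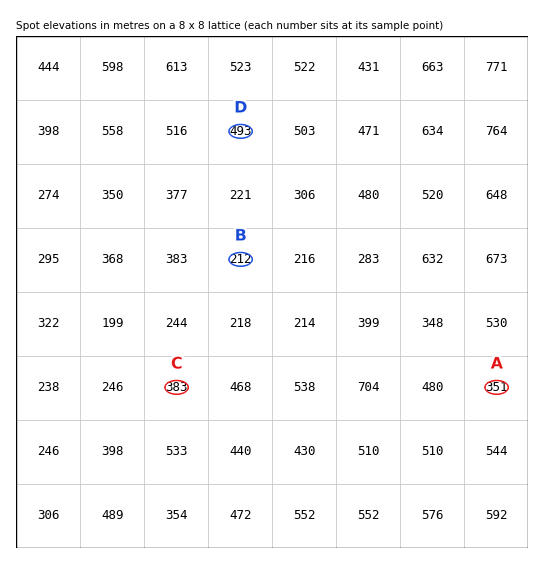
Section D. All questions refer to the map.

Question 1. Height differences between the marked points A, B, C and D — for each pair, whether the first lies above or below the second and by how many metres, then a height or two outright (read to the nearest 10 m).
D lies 280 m above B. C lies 170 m above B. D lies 140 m above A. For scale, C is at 380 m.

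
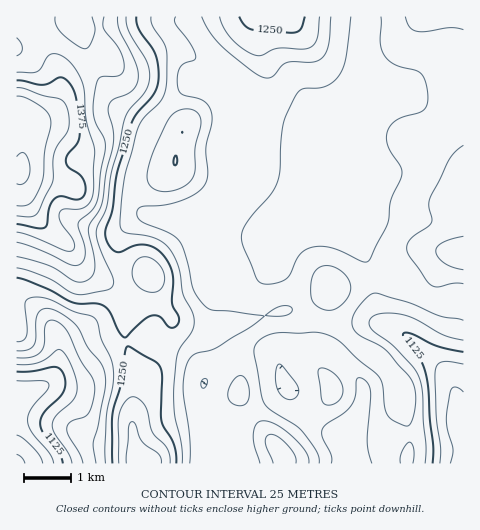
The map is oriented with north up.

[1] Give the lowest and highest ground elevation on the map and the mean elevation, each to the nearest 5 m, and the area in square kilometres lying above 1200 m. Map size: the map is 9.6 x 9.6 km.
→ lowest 1045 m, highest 1455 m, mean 1215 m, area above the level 38.2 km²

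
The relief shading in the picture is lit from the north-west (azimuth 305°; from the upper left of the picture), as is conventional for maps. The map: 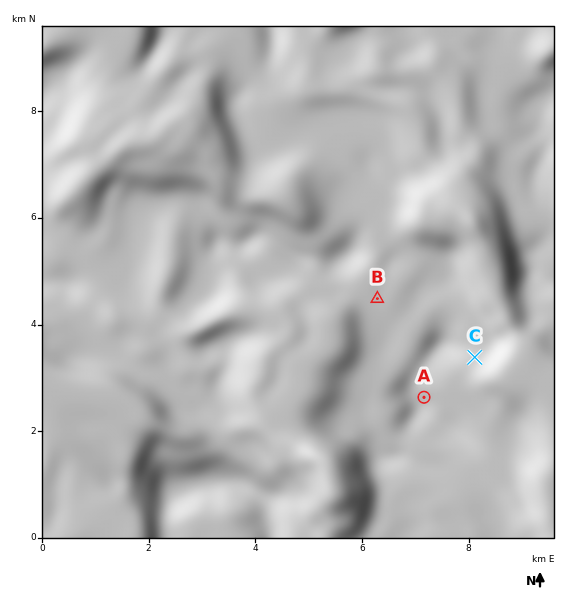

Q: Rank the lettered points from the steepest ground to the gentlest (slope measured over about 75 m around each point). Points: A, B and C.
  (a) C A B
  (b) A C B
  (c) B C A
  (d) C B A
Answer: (b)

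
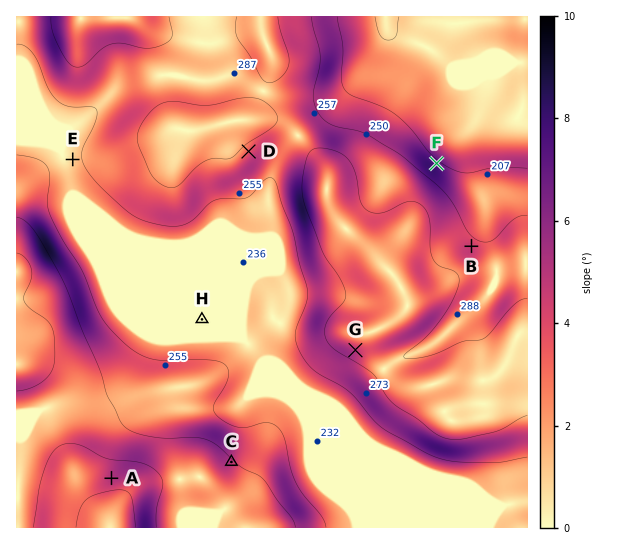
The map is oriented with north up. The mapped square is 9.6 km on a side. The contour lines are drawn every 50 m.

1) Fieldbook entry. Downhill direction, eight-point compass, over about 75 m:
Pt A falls N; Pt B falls NE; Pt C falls NE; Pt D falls SE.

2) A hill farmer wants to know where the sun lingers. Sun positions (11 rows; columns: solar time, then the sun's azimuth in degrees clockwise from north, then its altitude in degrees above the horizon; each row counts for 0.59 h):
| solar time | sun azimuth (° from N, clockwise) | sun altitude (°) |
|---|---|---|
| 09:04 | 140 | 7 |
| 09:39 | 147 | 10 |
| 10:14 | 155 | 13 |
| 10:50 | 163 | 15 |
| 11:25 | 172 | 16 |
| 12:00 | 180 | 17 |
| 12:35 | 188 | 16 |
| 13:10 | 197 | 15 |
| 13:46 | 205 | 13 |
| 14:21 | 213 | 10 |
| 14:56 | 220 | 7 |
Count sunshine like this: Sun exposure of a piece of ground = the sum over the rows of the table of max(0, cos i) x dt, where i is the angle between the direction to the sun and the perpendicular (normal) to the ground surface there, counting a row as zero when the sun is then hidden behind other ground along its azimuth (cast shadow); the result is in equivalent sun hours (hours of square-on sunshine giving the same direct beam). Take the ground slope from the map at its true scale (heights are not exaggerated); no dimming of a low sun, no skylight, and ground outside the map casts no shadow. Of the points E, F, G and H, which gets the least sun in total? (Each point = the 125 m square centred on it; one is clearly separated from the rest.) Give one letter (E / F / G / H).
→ F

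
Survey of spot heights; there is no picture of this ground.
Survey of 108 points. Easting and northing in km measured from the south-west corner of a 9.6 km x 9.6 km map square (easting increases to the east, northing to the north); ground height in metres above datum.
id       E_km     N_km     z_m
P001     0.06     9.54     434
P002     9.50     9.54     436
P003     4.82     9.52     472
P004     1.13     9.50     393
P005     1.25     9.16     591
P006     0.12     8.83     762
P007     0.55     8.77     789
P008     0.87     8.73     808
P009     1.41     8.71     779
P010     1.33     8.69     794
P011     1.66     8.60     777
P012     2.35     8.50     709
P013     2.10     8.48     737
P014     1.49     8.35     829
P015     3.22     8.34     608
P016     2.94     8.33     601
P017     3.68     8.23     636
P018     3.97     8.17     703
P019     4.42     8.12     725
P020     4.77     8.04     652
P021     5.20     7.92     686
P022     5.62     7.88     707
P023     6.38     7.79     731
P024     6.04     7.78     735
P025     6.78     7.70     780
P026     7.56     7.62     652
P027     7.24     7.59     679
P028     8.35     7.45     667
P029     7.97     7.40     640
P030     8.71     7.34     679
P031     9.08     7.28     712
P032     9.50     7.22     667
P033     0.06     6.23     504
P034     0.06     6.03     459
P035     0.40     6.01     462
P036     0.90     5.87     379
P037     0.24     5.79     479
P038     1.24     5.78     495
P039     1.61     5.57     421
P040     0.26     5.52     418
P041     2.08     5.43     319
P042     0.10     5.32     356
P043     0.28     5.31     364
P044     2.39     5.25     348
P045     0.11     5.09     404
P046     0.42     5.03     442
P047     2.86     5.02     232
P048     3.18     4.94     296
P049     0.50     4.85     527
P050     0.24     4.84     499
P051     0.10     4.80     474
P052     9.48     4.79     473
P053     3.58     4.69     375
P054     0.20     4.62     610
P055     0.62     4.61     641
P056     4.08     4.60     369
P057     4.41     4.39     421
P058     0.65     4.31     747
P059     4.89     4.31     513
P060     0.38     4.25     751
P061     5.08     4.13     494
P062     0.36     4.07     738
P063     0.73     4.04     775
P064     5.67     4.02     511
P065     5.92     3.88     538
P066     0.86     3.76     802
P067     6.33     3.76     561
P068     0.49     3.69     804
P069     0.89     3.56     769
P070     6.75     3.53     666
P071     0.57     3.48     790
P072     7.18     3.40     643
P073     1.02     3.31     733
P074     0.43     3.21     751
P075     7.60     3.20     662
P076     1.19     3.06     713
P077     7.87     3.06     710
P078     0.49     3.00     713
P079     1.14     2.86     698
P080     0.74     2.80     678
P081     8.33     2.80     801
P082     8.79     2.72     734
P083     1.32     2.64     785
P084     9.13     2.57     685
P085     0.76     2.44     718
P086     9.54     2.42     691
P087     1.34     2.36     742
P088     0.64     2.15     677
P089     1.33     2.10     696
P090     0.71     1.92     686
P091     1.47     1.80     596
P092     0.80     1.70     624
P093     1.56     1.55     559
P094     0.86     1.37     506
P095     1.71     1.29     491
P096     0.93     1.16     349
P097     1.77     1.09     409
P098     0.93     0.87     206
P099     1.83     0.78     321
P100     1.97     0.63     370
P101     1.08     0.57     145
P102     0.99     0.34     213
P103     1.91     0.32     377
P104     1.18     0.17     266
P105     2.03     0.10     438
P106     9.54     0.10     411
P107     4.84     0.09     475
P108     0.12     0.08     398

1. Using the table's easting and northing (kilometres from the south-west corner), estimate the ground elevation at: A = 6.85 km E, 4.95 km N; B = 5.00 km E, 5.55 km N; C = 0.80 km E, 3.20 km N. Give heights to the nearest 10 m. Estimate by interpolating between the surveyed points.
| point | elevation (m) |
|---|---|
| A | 450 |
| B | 640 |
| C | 710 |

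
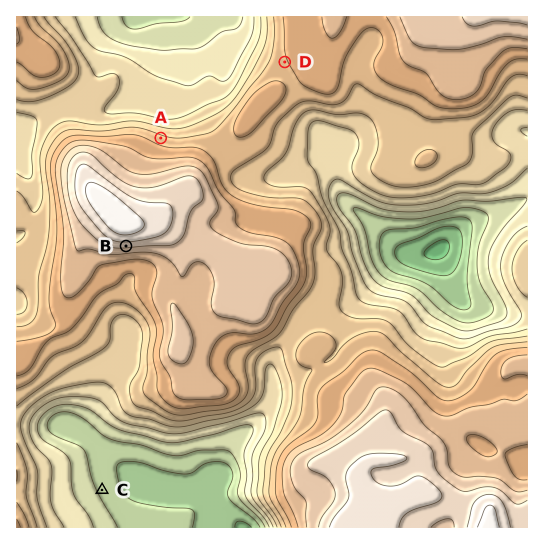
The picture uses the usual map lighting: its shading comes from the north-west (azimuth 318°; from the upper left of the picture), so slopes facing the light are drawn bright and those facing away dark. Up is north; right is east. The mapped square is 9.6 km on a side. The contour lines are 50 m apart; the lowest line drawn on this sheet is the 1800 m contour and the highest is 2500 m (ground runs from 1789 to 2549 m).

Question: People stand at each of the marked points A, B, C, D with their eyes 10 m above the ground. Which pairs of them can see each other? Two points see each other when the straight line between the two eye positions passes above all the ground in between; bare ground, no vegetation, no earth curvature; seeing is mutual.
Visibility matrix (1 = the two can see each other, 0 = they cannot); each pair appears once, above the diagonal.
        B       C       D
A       0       0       1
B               1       0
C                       0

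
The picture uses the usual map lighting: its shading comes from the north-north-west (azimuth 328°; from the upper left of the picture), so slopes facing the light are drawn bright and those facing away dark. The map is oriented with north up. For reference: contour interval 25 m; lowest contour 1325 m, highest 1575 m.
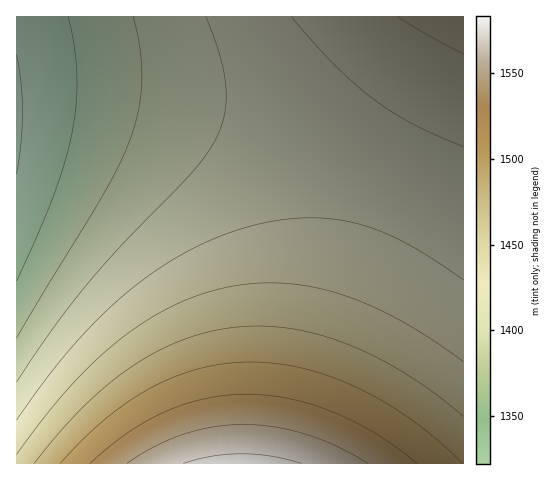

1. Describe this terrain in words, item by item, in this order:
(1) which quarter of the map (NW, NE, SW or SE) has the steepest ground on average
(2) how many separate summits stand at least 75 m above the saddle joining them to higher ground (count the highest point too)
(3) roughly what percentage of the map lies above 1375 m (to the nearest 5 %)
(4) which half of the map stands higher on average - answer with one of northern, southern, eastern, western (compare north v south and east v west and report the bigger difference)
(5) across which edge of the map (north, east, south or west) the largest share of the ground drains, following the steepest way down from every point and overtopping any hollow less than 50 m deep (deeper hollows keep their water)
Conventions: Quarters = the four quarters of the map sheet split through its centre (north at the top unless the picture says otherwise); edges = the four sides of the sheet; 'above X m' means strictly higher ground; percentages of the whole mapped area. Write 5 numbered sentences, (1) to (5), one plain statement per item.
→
(1) Slopes are steepest in the south-west quarter.
(2) Counting only tops that stand 75 m proud, the map has 1 summit.
(3) About 85 % of the map lies above 1375 m.
(4) The southern half stands higher on average than the northern half.
(5) Drainage is mainly to the west: more ground falls towards that edge than towards any other.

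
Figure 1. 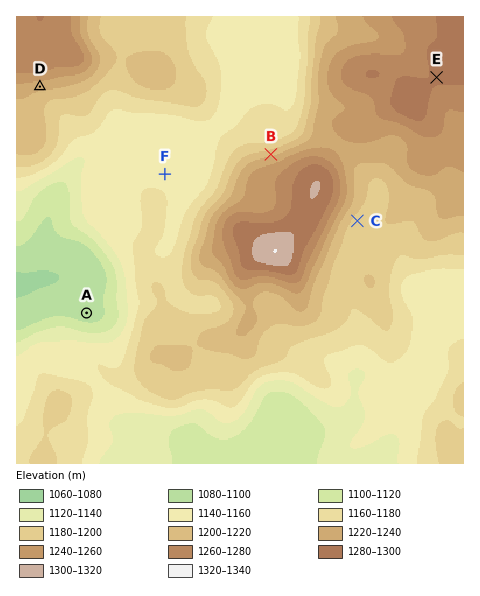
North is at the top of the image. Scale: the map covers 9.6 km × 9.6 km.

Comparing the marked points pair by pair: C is below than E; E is above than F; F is above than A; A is below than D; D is above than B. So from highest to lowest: E D B C F A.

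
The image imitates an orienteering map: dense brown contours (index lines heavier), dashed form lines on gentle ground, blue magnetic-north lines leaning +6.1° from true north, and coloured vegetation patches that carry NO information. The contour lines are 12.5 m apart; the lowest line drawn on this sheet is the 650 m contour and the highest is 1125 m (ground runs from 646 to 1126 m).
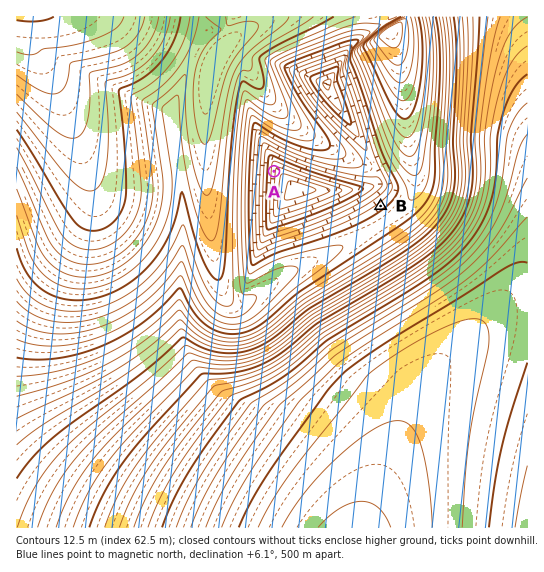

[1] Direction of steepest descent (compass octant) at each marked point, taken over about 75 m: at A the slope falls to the E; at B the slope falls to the NW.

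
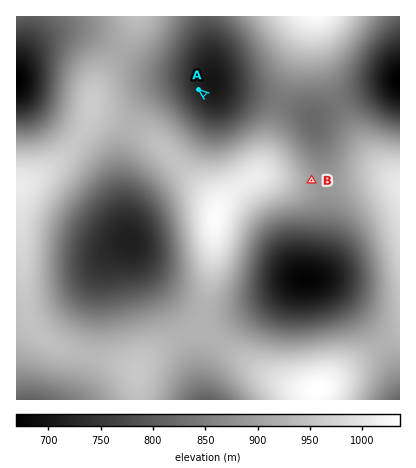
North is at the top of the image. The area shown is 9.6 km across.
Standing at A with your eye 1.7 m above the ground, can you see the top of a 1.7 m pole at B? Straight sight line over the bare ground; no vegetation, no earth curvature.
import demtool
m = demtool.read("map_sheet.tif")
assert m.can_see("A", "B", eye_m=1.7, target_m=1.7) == False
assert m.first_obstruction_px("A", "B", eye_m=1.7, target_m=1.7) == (232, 116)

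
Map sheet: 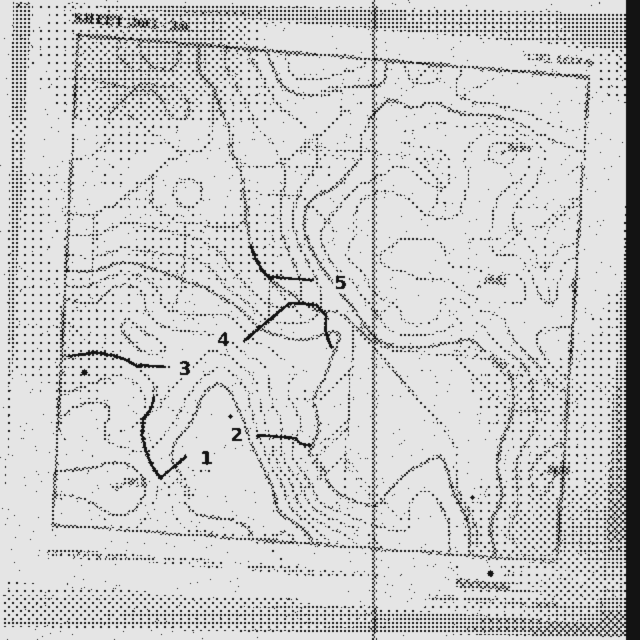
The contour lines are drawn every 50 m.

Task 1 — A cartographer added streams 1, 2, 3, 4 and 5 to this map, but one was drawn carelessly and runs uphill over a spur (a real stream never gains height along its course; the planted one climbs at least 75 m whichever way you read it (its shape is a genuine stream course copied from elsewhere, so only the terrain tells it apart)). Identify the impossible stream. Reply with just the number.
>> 4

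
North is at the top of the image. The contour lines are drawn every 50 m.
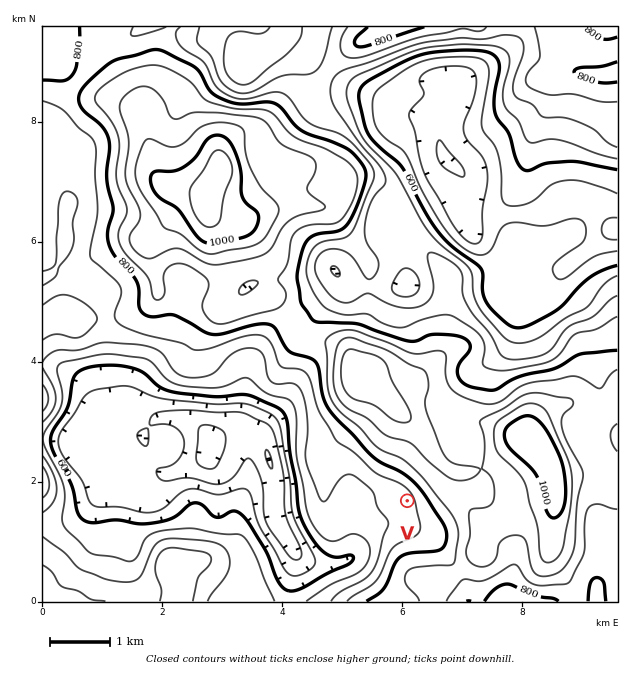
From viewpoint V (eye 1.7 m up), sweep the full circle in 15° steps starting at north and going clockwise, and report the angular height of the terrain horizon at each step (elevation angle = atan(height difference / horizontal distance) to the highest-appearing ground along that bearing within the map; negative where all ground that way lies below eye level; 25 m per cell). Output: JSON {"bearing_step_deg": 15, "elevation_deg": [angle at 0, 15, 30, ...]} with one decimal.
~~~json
{"bearing_step_deg": 15, "elevation_deg": [10.3, 12.3, 13.7, 14.5, 14.5, 13.6, 11.7, 9.0, 7.9, 6.5, 5.5, 6.2, 5.6, 2.7, 0.6, -2.0, -1.1, 0.6, 0.0, 0.3, 0.4, 2.1, 6.3, 8.6]}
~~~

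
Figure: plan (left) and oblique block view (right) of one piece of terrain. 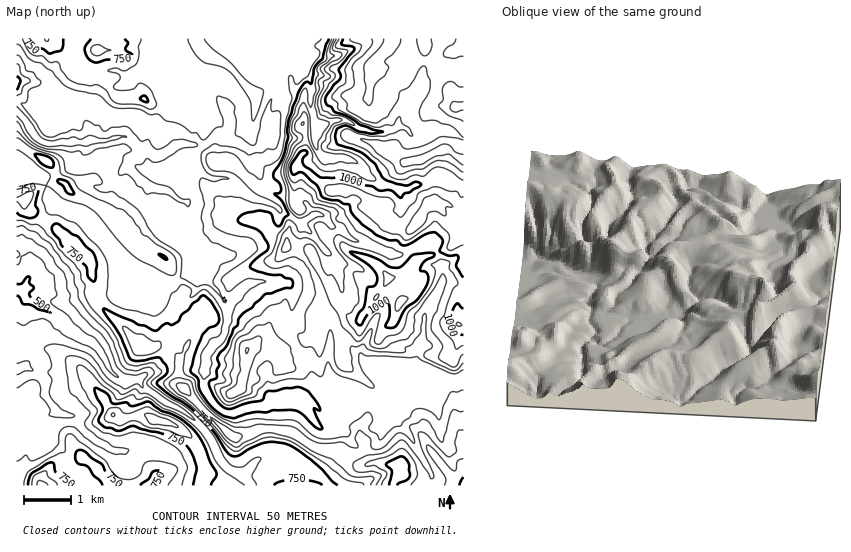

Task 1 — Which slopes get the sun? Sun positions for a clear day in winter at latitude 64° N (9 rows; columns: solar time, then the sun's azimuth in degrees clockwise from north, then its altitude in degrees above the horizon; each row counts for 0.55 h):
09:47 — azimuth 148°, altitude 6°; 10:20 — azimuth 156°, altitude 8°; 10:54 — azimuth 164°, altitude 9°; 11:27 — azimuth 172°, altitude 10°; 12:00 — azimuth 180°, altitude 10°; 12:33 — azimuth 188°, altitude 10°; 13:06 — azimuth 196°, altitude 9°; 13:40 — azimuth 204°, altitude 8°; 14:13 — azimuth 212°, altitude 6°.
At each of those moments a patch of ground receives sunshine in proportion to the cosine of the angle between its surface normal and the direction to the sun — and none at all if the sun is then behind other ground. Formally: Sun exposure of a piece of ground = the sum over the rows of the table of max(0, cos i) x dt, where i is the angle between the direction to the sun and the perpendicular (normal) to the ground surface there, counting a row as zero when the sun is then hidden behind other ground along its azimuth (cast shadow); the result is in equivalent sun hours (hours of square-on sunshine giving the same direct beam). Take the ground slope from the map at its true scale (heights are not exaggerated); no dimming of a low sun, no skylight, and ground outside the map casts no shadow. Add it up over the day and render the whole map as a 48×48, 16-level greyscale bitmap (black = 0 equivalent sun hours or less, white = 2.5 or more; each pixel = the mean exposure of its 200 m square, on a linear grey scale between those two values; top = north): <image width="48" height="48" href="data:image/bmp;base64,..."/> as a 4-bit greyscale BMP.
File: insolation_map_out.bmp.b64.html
<image width="48" height="48" href="data:image/bmp;base64,Qk32BAAAAAAAAHYAAAAoAAAAMAAAADAAAAABAAQAAAAAAIAEAAATCwAAEwsAABAAAAAAAAAAAAAAABEREQAiIiIAMzMzAERERABVVVUAZmZmAHd3dwCIiIgAmZmZAKqqqgC7u7sAzMzMAN3d3QDu7u4A////AEMRETV1EAFIdDRnQiZCEREWnNgiapYzQiABE2eCAAEiVDNDFGMzIRJqus/IVENYIyAAI3cQASEAA2YhaoUzM1nLliNTIiKUAiEAAjEAEiIBNoYir8l2Z8/ZYgAAAARgATEAAwACZlVorKMW7//c3+UAADMAABQAI0IREQBL3b3/7WA9oknv6SAAACAAACEAIzISEAKd7u7+kwHKAAARAAAAARAAAAAQIURTEBEUYkYgABugAAAAAAABEAEQAAABIVVDVniDAAAAAboAIgAAAAI0MxAREAABETU0h4dyAAAAT9ECv/kgASRTRERTMhERERIzNWcgAAAFtzACAWiqh4dlVnhUREMzAAAVRWQAAAAAAAAAEkVr7beGnKMkREREZRFURUAAAmQjIBABI2Zmd1Z3uTJFVUWf/6hVUwAAGN/oQjMCRGeGRFd3ZUeZvLzaeWZlIAAAWImXM1UgE0d3VGdmRJv/2WITSSIhAAAFiEECIkZCEQFTE1ZmVtiKvKaIeSIiAAN6txAAIjVlEQACJDVmWKo5yYZ4vCIhA3m8gQAAIjR2IQADQkQ1WHlSd1U0QyEBeYq3AAABIRRSEQABMzMmchekepchISBXZ5lxABEiJBEQERAAEiJHQRS4SetDIxQzRVZDIiIjIzAAQhAQASNWM0MoIVuDIpVUVXZlREMxAAACVjEAEkV0NWMWhUaUI3ZmZ2ZUQzV5swAAFJq7mHZzNTFUNUJWeWdnqqhURXiZcxEiACac2YpSI1pwAFY2Z1eInLYiRnmGIjMyIQATvKchfaQAAASc1Xiqu1ATV4UgATRWZTIRRkEWgwACSDAEmpqtowAkeEEAAjV4mYdkIQBFEAOc3Pp2SM23MAI1dCEAEzVomZliAQEwE5updY66hP6BABNXQiESM0VlVFQxAEECeamEISaZUqZBEkaEEREzQzMjMhAAKpmbmIZEMROFVWhEaacgAAIzM0RTIQAUdTn//FQyERI0IQFWiCAAASISRlZBESdjR5uHhlEAARAAAQADYhIyEiN3ZVQQFJIWjMtAAAADnHMAFhA4IAACQTZUVVON2zEzaaQAAAA4rex2mySpIBEkRSIiREaFUhIQEjAAAASrl73ty6kgABEkRmEkEjMQAAEQETQCJK3aQAFsklAAAAAAERiIczMQADYyIQAEz+tREQAAEAACRWZWM4ZlaKlxFGYyNTECViAAAAAAAwASRWZ2iWVWipdYVEVDNHIAAAV1I2ZEWAE0RFZlZmepp2UzRUVEMQJqZ8uIhVV43FREVEVXz//YRVM0VVVUMhF7l2VmZjRXZhNERWeKhmYkVTNEVXRDQxElh1VEVkMjIBEUaLy4IAAUMzRFV2IkMwEhACRVVmVEIVRVi6h1VCAjMzRVdyEiQgAgAkV4dVVCI4qJiERVSHQzQzaJgxIiQRFFNFRFZVVEI6rMlUjMy6VERGinISMzIREAABFFVERHh63blFZ3dCRERWcwAjRDIjQiUgAWhkRDR6iHRUEBE1ZERWQRNEREMzIROHQjZURDFA=="/>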